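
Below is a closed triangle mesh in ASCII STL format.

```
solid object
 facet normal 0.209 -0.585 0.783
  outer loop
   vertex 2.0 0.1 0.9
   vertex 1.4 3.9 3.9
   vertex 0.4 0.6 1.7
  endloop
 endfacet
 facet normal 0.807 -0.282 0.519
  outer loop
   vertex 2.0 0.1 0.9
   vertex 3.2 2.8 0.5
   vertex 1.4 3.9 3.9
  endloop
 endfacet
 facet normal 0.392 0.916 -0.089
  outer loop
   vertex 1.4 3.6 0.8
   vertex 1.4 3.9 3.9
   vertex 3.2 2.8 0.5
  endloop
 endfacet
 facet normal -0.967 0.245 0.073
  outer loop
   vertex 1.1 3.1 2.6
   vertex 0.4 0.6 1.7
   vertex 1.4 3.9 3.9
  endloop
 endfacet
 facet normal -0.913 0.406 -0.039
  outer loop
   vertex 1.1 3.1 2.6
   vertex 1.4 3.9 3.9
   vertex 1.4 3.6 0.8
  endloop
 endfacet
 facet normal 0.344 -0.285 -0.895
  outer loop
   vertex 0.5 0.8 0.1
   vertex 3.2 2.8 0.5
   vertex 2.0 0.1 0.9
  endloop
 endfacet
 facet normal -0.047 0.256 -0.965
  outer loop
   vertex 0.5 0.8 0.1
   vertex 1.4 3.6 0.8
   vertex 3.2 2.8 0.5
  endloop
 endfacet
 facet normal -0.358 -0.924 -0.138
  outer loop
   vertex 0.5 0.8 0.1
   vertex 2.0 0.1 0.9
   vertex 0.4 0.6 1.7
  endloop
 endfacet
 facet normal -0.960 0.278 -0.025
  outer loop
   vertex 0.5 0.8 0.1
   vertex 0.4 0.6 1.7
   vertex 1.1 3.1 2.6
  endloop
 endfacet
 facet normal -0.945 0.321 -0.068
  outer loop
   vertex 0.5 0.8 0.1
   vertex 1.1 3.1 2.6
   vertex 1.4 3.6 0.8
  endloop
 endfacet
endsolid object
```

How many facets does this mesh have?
10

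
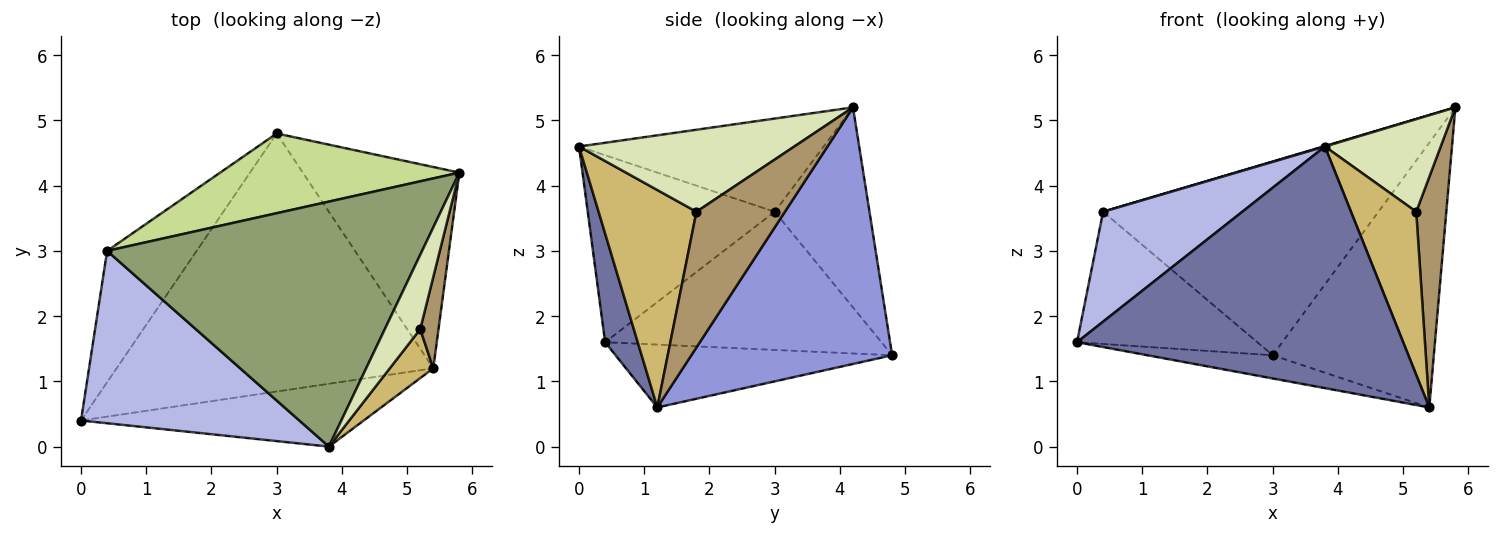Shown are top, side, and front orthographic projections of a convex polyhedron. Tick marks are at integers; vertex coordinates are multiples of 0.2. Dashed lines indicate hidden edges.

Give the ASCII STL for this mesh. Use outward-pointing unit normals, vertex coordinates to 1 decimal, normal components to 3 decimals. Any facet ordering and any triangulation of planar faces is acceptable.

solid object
 facet normal 0.096 -0.963 -0.250
  outer loop
   vertex 5.4 1.2 0.6
   vertex 3.8 0.0 4.6
   vertex 0.0 0.4 1.6
  endloop
 endfacet
 facet normal -0.194 0.088 -0.977
  outer loop
   vertex 3.0 4.8 1.4
   vertex 5.4 1.2 0.6
   vertex 0.0 0.4 1.6
  endloop
 endfacet
 facet normal 0.704 0.565 -0.430
  outer loop
   vertex 3.0 4.8 1.4
   vertex 5.8 4.2 5.2
   vertex 5.4 1.2 0.6
  endloop
 endfacet
 facet normal -0.586 -0.436 0.684
  outer loop
   vertex 0.4 3.0 3.6
   vertex 0.0 0.4 1.6
   vertex 3.8 0.0 4.6
  endloop
 endfacet
 facet normal -0.284 -0.002 0.959
  outer loop
   vertex 0.4 3.0 3.6
   vertex 3.8 0.0 4.6
   vertex 5.8 4.2 5.2
  endloop
 endfacet
 facet normal -0.736 0.480 -0.477
  outer loop
   vertex 0.4 3.0 3.6
   vertex 3.0 4.8 1.4
   vertex 0.0 0.4 1.6
  endloop
 endfacet
 facet normal -0.303 0.881 0.363
  outer loop
   vertex 0.4 3.0 3.6
   vertex 5.8 4.2 5.2
   vertex 3.0 4.8 1.4
  endloop
 endfacet
 facet normal 0.823 -0.443 0.355
  outer loop
   vertex 5.2 1.8 3.6
   vertex 5.8 4.2 5.2
   vertex 3.8 0.0 4.6
  endloop
 endfacet
 facet normal 0.939 -0.319 0.126
  outer loop
   vertex 5.2 1.8 3.6
   vertex 5.4 1.2 0.6
   vertex 5.8 4.2 5.2
  endloop
 endfacet
 facet normal 0.821 -0.547 0.164
  outer loop
   vertex 5.2 1.8 3.6
   vertex 3.8 0.0 4.6
   vertex 5.4 1.2 0.6
  endloop
 endfacet
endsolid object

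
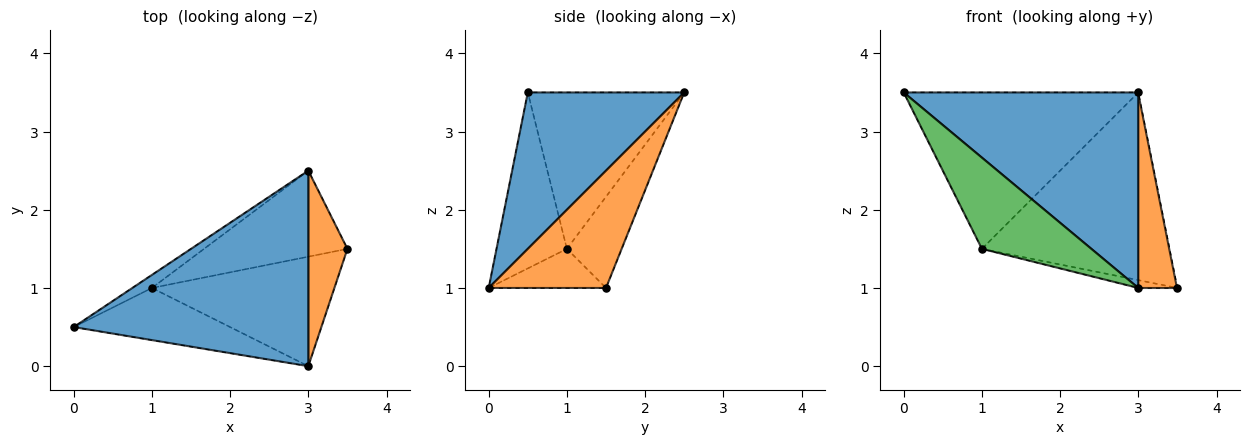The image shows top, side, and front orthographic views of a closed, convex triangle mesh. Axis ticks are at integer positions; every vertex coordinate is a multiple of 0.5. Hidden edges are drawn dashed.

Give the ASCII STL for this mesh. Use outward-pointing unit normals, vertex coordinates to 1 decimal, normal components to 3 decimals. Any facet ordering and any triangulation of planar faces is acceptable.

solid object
 facet normal 0.426 -0.640 0.640
  outer loop
   vertex 3.0 2.5 3.5
   vertex 0.0 0.5 3.5
   vertex 3.0 0.0 1.0
  endloop
 endfacet
 facet normal 0.905 -0.302 0.302
  outer loop
   vertex 3.0 2.5 3.5
   vertex 3.0 0.0 1.0
   vertex 3.5 1.5 1.0
  endloop
 endfacet
 facet normal -0.487 -0.758 -0.433
  outer loop
   vertex 1.0 1.0 1.5
   vertex 3.0 0.0 1.0
   vertex 0.0 0.5 3.5
  endloop
 endfacet
 facet normal -0.209 0.070 -0.975
  outer loop
   vertex 1.0 1.0 1.5
   vertex 3.5 1.5 1.0
   vertex 3.0 0.0 1.0
  endloop
 endfacet
 facet normal -0.553 0.830 -0.069
  outer loop
   vertex 1.0 1.0 1.5
   vertex 0.0 0.5 3.5
   vertex 3.0 2.5 3.5
  endloop
 endfacet
 facet normal -0.256 0.879 -0.403
  outer loop
   vertex 1.0 1.0 1.5
   vertex 3.0 2.5 3.5
   vertex 3.5 1.5 1.0
  endloop
 endfacet
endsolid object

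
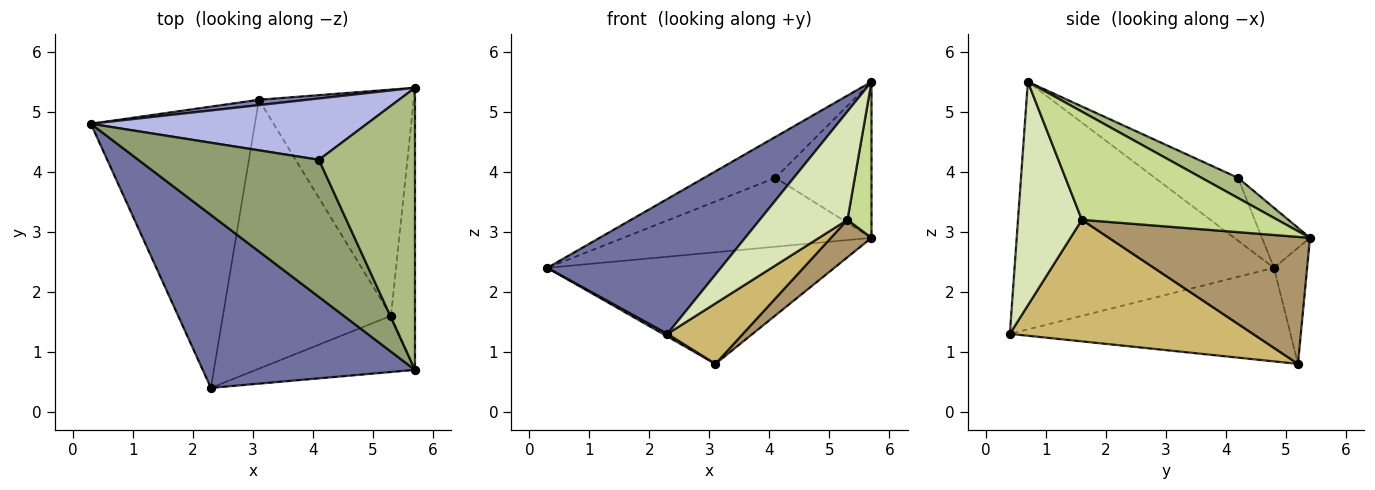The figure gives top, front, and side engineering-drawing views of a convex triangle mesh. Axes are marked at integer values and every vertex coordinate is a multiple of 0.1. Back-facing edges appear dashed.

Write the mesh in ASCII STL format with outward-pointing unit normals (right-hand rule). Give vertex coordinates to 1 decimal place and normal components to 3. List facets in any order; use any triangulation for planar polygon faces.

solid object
 facet normal -0.677 -0.453 0.580
  outer loop
   vertex 2.3 0.4 1.3
   vertex 5.7 0.7 5.5
   vertex 0.3 4.8 2.4
  endloop
 endfacet
 facet normal -0.115 0.992 0.047
  outer loop
   vertex 3.1 5.2 0.8
   vertex 0.3 4.8 2.4
   vertex 5.7 5.4 2.9
  endloop
 endfacet
 facet normal -0.495 -0.008 -0.869
  outer loop
   vertex 3.1 5.2 0.8
   vertex 2.3 0.4 1.3
   vertex 0.3 4.8 2.4
  endloop
 endfacet
 facet normal -0.143 0.739 0.658
  outer loop
   vertex 4.1 4.2 3.9
   vertex 5.7 5.4 2.9
   vertex 0.3 4.8 2.4
  endloop
 endfacet
 facet normal -0.316 0.271 0.909
  outer loop
   vertex 4.1 4.2 3.9
   vertex 0.3 4.8 2.4
   vertex 5.7 0.7 5.5
  endloop
 endfacet
 facet normal 0.181 0.476 0.861
  outer loop
   vertex 4.1 4.2 3.9
   vertex 5.7 0.7 5.5
   vertex 5.7 5.4 2.9
  endloop
 endfacet
 facet normal 0.969 -0.119 -0.215
  outer loop
   vertex 5.3 1.6 3.2
   vertex 5.7 5.4 2.9
   vertex 5.7 0.7 5.5
  endloop
 endfacet
 facet normal 0.543 -0.746 -0.386
  outer loop
   vertex 5.3 1.6 3.2
   vertex 5.7 0.7 5.5
   vertex 2.3 0.4 1.3
  endloop
 endfacet
 facet normal 0.629 -0.127 -0.767
  outer loop
   vertex 5.3 1.6 3.2
   vertex 3.1 5.2 0.8
   vertex 5.7 5.4 2.9
  endloop
 endfacet
 facet normal 0.577 -0.179 -0.797
  outer loop
   vertex 5.3 1.6 3.2
   vertex 2.3 0.4 1.3
   vertex 3.1 5.2 0.8
  endloop
 endfacet
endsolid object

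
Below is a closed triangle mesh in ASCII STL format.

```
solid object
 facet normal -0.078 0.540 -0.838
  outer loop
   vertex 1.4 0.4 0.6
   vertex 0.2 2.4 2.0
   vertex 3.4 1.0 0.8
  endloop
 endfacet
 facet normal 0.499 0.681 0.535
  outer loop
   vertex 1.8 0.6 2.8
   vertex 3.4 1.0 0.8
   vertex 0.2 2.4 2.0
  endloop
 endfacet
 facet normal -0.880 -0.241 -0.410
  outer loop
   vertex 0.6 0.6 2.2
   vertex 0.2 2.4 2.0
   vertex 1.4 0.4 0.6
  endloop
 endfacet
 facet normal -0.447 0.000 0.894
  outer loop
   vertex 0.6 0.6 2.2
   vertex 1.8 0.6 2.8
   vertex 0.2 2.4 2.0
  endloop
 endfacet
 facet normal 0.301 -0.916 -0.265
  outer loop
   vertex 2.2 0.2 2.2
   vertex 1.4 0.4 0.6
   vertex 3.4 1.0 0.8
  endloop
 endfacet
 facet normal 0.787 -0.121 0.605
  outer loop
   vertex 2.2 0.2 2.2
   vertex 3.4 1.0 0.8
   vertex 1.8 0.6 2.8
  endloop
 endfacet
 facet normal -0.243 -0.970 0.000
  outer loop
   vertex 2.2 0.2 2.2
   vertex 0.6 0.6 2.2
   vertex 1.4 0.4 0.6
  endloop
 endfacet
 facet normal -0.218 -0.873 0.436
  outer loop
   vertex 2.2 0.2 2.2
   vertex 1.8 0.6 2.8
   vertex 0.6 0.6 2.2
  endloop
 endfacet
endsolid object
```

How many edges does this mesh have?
12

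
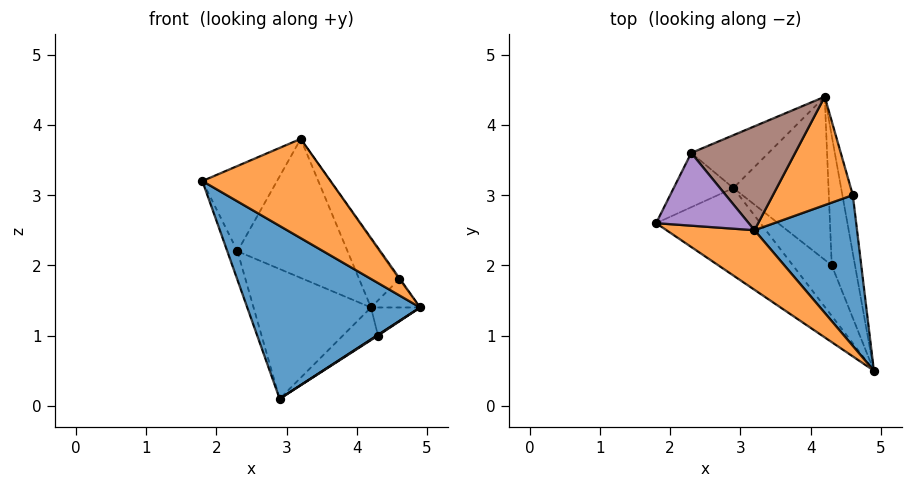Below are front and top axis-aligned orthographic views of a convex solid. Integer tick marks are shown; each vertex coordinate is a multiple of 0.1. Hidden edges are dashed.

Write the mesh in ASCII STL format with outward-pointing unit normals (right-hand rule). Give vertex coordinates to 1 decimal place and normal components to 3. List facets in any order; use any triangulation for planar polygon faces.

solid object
 facet normal -0.655 -0.674 -0.341
  outer loop
   vertex 2.9 3.1 0.1
   vertex 4.9 0.5 1.4
   vertex 1.8 2.6 3.2
  endloop
 endfacet
 facet normal -0.271 -0.825 0.495
  outer loop
   vertex 3.2 2.5 3.8
   vertex 1.8 2.6 3.2
   vertex 4.9 0.5 1.4
  endloop
 endfacet
 facet normal -0.938 0.162 -0.307
  outer loop
   vertex 2.3 3.6 2.2
   vertex 2.9 3.1 0.1
   vertex 1.8 2.6 3.2
  endloop
 endfacet
 facet normal -0.481 0.812 -0.331
  outer loop
   vertex 2.3 3.6 2.2
   vertex 4.2 4.4 1.4
   vertex 2.9 3.1 0.1
  endloop
 endfacet
 facet normal -0.218 0.742 0.633
  outer loop
   vertex 2.3 3.6 2.2
   vertex 1.8 2.6 3.2
   vertex 3.2 2.5 3.8
  endloop
 endfacet
 facet normal -0.085 0.798 0.596
  outer loop
   vertex 2.3 3.6 2.2
   vertex 3.2 2.5 3.8
   vertex 4.2 4.4 1.4
  endloop
 endfacet
 facet normal 0.763 0.137 -0.631
  outer loop
   vertex 4.3 2.0 1.0
   vertex 4.2 4.4 1.4
   vertex 4.9 0.5 1.4
  endloop
 endfacet
 facet normal 0.534 -0.012 -0.845
  outer loop
   vertex 4.3 2.0 1.0
   vertex 4.9 0.5 1.4
   vertex 2.9 3.1 0.1
  endloop
 endfacet
 facet normal 0.617 0.154 -0.772
  outer loop
   vertex 4.3 2.0 1.0
   vertex 2.9 3.1 0.1
   vertex 4.2 4.4 1.4
  endloop
 endfacet
 facet normal 0.924 0.166 -0.344
  outer loop
   vertex 4.6 3.0 1.8
   vertex 4.9 0.5 1.4
   vertex 4.2 4.4 1.4
  endloop
 endfacet
 facet normal 0.818 0.006 0.575
  outer loop
   vertex 4.6 3.0 1.8
   vertex 3.2 2.5 3.8
   vertex 4.9 0.5 1.4
  endloop
 endfacet
 facet normal 0.714 0.373 0.593
  outer loop
   vertex 4.6 3.0 1.8
   vertex 4.2 4.4 1.4
   vertex 3.2 2.5 3.8
  endloop
 endfacet
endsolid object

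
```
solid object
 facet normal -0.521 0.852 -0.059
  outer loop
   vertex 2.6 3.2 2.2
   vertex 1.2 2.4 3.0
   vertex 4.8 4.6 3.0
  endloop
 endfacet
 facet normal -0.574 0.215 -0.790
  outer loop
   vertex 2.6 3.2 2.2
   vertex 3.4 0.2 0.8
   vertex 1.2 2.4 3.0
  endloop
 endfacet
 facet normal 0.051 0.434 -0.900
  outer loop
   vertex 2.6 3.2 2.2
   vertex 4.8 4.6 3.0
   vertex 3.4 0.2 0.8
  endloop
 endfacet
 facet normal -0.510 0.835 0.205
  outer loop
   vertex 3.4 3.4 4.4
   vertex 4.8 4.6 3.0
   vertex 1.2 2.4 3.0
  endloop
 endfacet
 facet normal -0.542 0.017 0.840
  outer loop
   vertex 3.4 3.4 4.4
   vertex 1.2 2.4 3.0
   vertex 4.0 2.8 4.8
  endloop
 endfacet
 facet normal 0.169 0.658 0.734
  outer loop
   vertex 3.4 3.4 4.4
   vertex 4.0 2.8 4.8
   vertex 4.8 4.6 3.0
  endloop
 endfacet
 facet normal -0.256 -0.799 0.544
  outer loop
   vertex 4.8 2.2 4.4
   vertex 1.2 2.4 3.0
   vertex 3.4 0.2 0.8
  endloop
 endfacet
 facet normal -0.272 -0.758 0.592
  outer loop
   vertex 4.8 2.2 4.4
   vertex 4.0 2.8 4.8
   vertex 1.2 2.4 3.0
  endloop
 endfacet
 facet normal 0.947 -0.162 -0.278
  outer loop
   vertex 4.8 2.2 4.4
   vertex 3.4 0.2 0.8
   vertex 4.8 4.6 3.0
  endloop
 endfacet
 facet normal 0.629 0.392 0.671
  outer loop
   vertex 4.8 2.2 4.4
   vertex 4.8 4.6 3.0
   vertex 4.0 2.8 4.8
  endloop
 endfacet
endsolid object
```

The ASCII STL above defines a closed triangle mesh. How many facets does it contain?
10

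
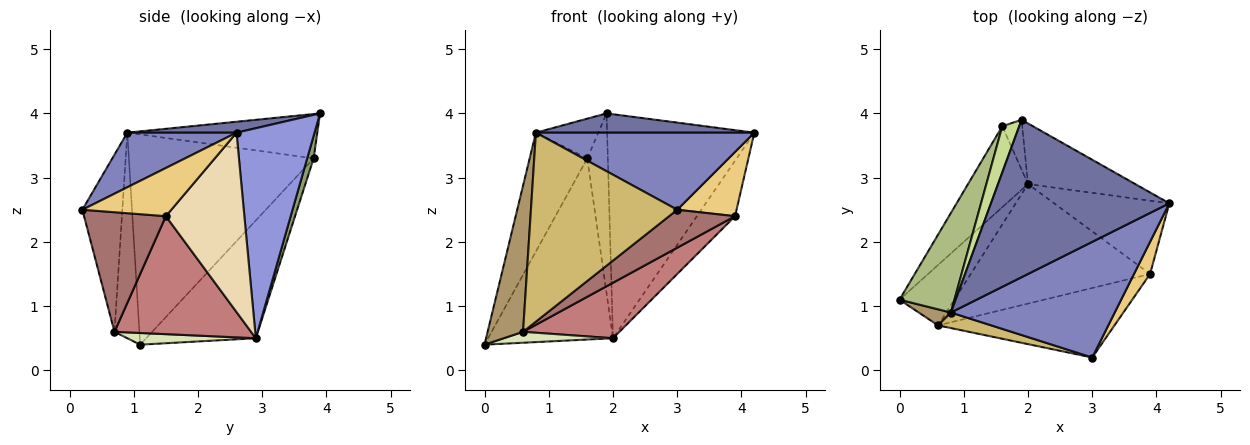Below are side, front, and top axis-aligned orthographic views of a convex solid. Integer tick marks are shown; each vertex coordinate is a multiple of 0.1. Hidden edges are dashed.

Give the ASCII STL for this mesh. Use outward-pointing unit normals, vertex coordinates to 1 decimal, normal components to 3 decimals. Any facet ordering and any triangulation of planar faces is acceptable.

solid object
 facet normal 0.061 -0.121 0.991
  outer loop
   vertex 0.8 0.9 3.7
   vertex 4.2 2.6 3.7
   vertex 1.9 3.9 4.0
  endloop
 endfacet
 facet normal 0.267 -0.535 0.802
  outer loop
   vertex 0.8 0.9 3.7
   vertex 3.0 0.2 2.5
   vertex 4.2 2.6 3.7
  endloop
 endfacet
 facet normal 0.455 0.859 -0.233
  outer loop
   vertex 2.0 2.9 0.5
   vertex 1.9 3.9 4.0
   vertex 4.2 2.6 3.7
  endloop
 endfacet
 facet normal -0.625 0.712 -0.318
  outer loop
   vertex 1.6 3.8 3.3
   vertex 2.0 2.9 0.5
   vertex 0.0 1.1 0.4
  endloop
 endfacet
 facet normal 0.288 0.923 -0.255
  outer loop
   vertex 1.6 3.8 3.3
   vertex 1.9 3.9 4.0
   vertex 2.0 2.9 0.5
  endloop
 endfacet
 facet normal -0.926 0.289 0.242
  outer loop
   vertex 1.6 3.8 3.3
   vertex 0.0 1.1 0.4
   vertex 0.8 0.9 3.7
  endloop
 endfacet
 facet normal -0.893 0.293 0.341
  outer loop
   vertex 1.6 3.8 3.3
   vertex 0.8 0.9 3.7
   vertex 1.9 3.9 4.0
  endloop
 endfacet
 facet normal 0.205 -0.174 -0.963
  outer loop
   vertex 0.6 0.7 0.6
   vertex 0.0 1.1 0.4
   vertex 2.0 2.9 0.5
  endloop
 endfacet
 facet normal -0.573 -0.815 0.090
  outer loop
   vertex 0.6 0.7 0.6
   vertex 0.8 0.9 3.7
   vertex 0.0 1.1 0.4
  endloop
 endfacet
 facet normal -0.263 -0.962 0.079
  outer loop
   vertex 0.6 0.7 0.6
   vertex 3.0 0.2 2.5
   vertex 0.8 0.9 3.7
  endloop
 endfacet
 facet normal 0.802 -0.535 0.267
  outer loop
   vertex 3.9 1.5 2.4
   vertex 4.2 2.6 3.7
   vertex 3.0 0.2 2.5
  endloop
 endfacet
 facet normal 0.779 0.379 -0.500
  outer loop
   vertex 3.9 1.5 2.4
   vertex 2.0 2.9 0.5
   vertex 4.2 2.6 3.7
  endloop
 endfacet
 facet normal 0.511 -0.412 -0.754
  outer loop
   vertex 3.9 1.5 2.4
   vertex 3.0 0.2 2.5
   vertex 0.6 0.7 0.6
  endloop
 endfacet
 facet normal 0.512 -0.362 -0.779
  outer loop
   vertex 3.9 1.5 2.4
   vertex 0.6 0.7 0.6
   vertex 2.0 2.9 0.5
  endloop
 endfacet
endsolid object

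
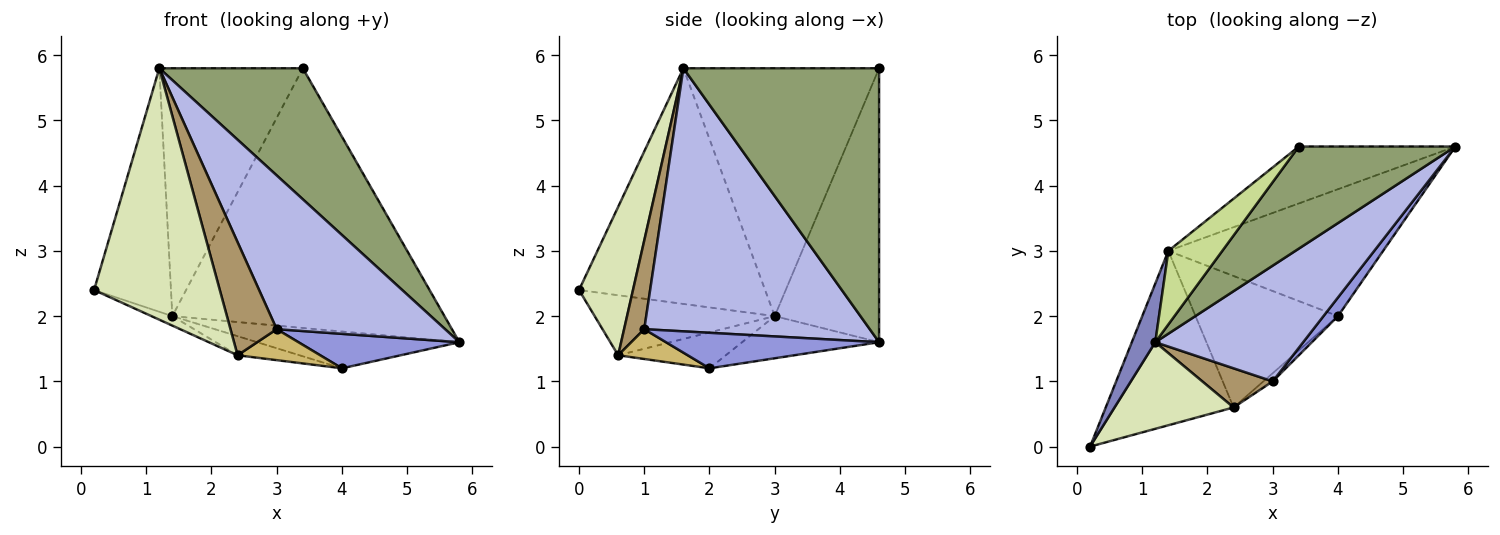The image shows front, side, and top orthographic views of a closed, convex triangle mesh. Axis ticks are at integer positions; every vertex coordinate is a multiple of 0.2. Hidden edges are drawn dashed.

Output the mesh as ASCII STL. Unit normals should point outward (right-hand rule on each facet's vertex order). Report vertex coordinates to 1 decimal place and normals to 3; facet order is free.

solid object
 facet normal -0.185 0.273 -0.944
  outer loop
   vertex 1.4 3.0 2.0
   vertex 5.8 4.6 1.6
   vertex 4.0 2.0 1.2
  endloop
 endfacet
 facet normal -0.920 0.380 0.092
  outer loop
   vertex 1.4 3.0 2.0
   vertex 0.2 0.0 2.4
   vertex 1.2 1.6 5.8
  endloop
 endfacet
 facet normal 0.759 -0.573 0.310
  outer loop
   vertex 3.0 1.0 1.8
   vertex 4.0 2.0 1.2
   vertex 5.8 4.6 1.6
  endloop
 endfacet
 facet normal 0.731 -0.545 0.411
  outer loop
   vertex 3.0 1.0 1.8
   vertex 5.8 4.6 1.6
   vertex 1.2 1.6 5.8
  endloop
 endfacet
 facet normal 0.732 -0.537 0.419
  outer loop
   vertex 3.4 4.6 5.8
   vertex 1.2 1.6 5.8
   vertex 5.8 4.6 1.6
  endloop
 endfacet
 facet normal -0.351 0.915 -0.200
  outer loop
   vertex 3.4 4.6 5.8
   vertex 5.8 4.6 1.6
   vertex 1.4 3.0 2.0
  endloop
 endfacet
 facet normal -0.794 0.582 0.173
  outer loop
   vertex 3.4 4.6 5.8
   vertex 1.4 3.0 2.0
   vertex 1.2 1.6 5.8
  endloop
 endfacet
 facet normal 0.376 -0.876 0.302
  outer loop
   vertex 2.4 0.6 1.4
   vertex 1.2 1.6 5.8
   vertex 0.2 0.0 2.4
  endloop
 endfacet
 facet normal 0.381 -0.874 0.302
  outer loop
   vertex 2.4 0.6 1.4
   vertex 3.0 1.0 1.8
   vertex 1.2 1.6 5.8
  endloop
 endfacet
 facet normal 0.631 -0.750 -0.197
  outer loop
   vertex 2.4 0.6 1.4
   vertex 4.0 2.0 1.2
   vertex 3.0 1.0 1.8
  endloop
 endfacet
 facet normal -0.424 0.049 -0.904
  outer loop
   vertex 2.4 0.6 1.4
   vertex 0.2 0.0 2.4
   vertex 1.4 3.0 2.0
  endloop
 endfacet
 facet normal -0.242 0.139 -0.960
  outer loop
   vertex 2.4 0.6 1.4
   vertex 1.4 3.0 2.0
   vertex 4.0 2.0 1.2
  endloop
 endfacet
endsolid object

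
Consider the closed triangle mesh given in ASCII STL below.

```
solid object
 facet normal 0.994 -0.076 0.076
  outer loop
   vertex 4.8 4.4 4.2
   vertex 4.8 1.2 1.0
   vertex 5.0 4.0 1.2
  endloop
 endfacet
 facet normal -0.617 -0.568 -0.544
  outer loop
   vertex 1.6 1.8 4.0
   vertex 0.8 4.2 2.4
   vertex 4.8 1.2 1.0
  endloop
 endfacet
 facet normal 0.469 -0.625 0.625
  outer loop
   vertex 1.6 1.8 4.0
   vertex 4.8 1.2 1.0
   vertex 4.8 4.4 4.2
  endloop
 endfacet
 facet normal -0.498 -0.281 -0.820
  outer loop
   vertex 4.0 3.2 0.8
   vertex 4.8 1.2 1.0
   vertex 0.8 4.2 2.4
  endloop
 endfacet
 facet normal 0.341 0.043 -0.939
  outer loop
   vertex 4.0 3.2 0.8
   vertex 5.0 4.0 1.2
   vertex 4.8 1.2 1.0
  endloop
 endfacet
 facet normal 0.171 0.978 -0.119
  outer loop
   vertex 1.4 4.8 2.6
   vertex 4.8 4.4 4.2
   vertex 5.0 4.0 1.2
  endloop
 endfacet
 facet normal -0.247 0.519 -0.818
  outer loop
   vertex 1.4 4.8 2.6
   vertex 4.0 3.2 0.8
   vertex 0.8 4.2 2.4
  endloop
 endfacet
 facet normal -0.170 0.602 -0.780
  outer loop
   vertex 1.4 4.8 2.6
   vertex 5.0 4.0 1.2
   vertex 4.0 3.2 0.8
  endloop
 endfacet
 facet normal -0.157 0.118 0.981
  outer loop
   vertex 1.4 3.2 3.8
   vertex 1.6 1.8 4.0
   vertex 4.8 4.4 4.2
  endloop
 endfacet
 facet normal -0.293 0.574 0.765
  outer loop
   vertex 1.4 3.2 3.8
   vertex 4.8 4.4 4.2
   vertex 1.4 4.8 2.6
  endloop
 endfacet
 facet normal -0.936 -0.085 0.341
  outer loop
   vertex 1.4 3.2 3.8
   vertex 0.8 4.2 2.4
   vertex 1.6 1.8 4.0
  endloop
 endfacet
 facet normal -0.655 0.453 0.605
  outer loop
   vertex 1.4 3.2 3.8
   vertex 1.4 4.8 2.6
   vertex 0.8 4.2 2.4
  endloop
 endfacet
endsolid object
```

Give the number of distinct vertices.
8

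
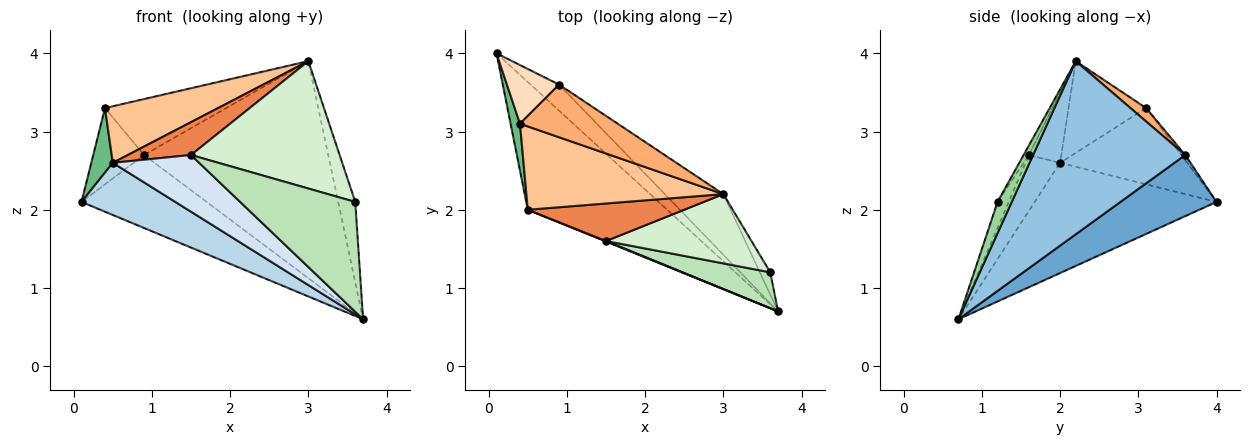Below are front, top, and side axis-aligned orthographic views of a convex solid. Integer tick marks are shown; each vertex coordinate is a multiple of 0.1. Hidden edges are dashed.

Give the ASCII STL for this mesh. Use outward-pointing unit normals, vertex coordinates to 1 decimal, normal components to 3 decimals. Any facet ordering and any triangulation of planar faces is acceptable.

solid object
 facet normal 0.586 0.763 -0.273
  outer loop
   vertex 0.9 3.6 2.7
   vertex 3.7 0.7 0.6
   vertex 0.1 4.0 2.1
  endloop
 endfacet
 facet normal 0.623 0.754 -0.210
  outer loop
   vertex 0.9 3.6 2.7
   vertex 3.0 2.2 3.9
   vertex 3.7 0.7 0.6
  endloop
 endfacet
 facet normal -0.591 -0.305 -0.747
  outer loop
   vertex 0.5 2.0 2.6
   vertex 0.1 4.0 2.1
   vertex 3.7 0.7 0.6
  endloop
 endfacet
 facet normal -0.372 -0.928 0.008
  outer loop
   vertex 1.5 1.6 2.7
   vertex 0.5 2.0 2.6
   vertex 3.7 0.7 0.6
  endloop
 endfacet
 facet normal -0.321 -0.624 0.713
  outer loop
   vertex 1.5 1.6 2.7
   vertex 3.0 2.2 3.9
   vertex 0.5 2.0 2.6
  endloop
 endfacet
 facet normal 0.094 0.725 0.682
  outer loop
   vertex 0.4 3.1 3.3
   vertex 3.0 2.2 3.9
   vertex 0.9 3.6 2.7
  endloop
 endfacet
 facet normal -0.360 -0.524 0.772
  outer loop
   vertex 0.4 3.1 3.3
   vertex 0.5 2.0 2.6
   vertex 3.0 2.2 3.9
  endloop
 endfacet
 facet normal -0.061 0.791 0.609
  outer loop
   vertex 0.4 3.1 3.3
   vertex 0.9 3.6 2.7
   vertex 0.1 4.0 2.1
  endloop
 endfacet
 facet normal -0.979 -0.166 0.120
  outer loop
   vertex 0.4 3.1 3.3
   vertex 0.1 4.0 2.1
   vertex 0.5 2.0 2.6
  endloop
 endfacet
 facet normal 0.626 0.751 -0.209
  outer loop
   vertex 3.6 1.2 2.1
   vertex 3.7 0.7 0.6
   vertex 3.0 2.2 3.9
  endloop
 endfacet
 facet normal -0.092 -0.946 0.309
  outer loop
   vertex 3.6 1.2 2.1
   vertex 1.5 1.6 2.7
   vertex 3.7 0.7 0.6
  endloop
 endfacet
 facet normal -0.031 -0.878 0.478
  outer loop
   vertex 3.6 1.2 2.1
   vertex 3.0 2.2 3.9
   vertex 1.5 1.6 2.7
  endloop
 endfacet
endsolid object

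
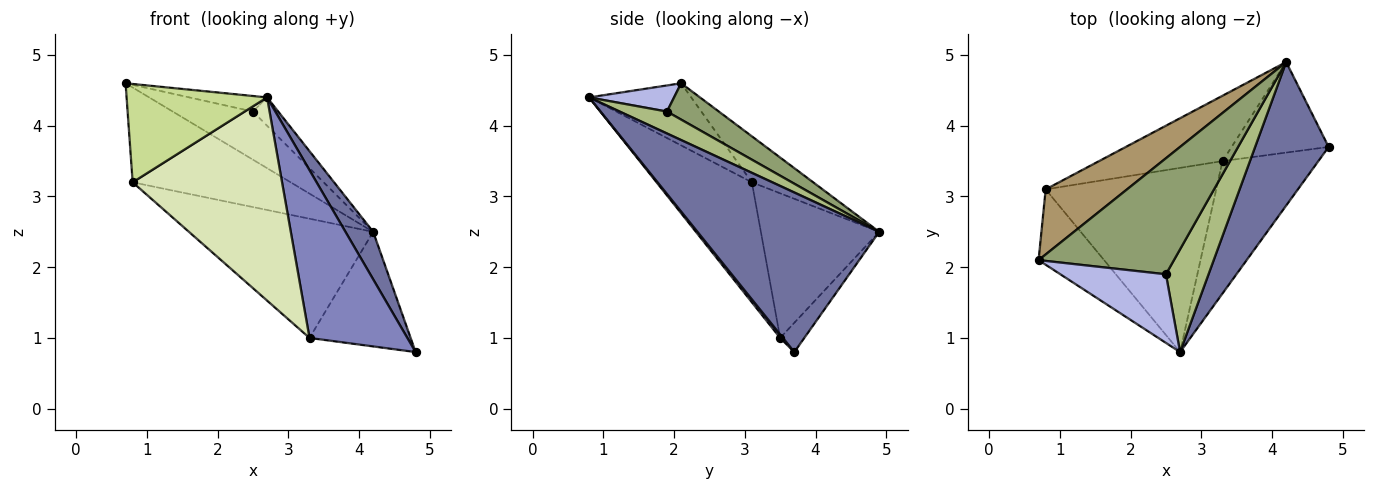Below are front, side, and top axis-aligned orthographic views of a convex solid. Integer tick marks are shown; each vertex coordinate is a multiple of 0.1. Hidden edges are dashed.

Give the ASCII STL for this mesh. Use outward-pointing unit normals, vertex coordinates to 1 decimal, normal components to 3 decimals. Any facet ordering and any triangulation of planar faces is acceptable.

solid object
 facet normal 0.900 -0.137 0.414
  outer loop
   vertex 4.2 4.9 2.5
   vertex 2.7 0.8 4.4
   vertex 4.8 3.7 0.8
  endloop
 endfacet
 facet normal 0.022 -0.785 -0.619
  outer loop
   vertex 3.3 3.5 1.0
   vertex 4.8 3.7 0.8
   vertex 2.7 0.8 4.4
  endloop
 endfacet
 facet normal -0.184 0.771 -0.609
  outer loop
   vertex 3.3 3.5 1.0
   vertex 4.2 4.9 2.5
   vertex 4.8 3.7 0.8
  endloop
 endfacet
 facet normal 0.235 0.215 0.948
  outer loop
   vertex 2.5 1.9 4.2
   vertex 0.7 2.1 4.6
   vertex 2.7 0.8 4.4
  endloop
 endfacet
 facet normal 0.241 0.372 0.897
  outer loop
   vertex 2.5 1.9 4.2
   vertex 4.2 4.9 2.5
   vertex 0.7 2.1 4.6
  endloop
 endfacet
 facet normal 0.444 0.238 0.864
  outer loop
   vertex 2.5 1.9 4.2
   vertex 2.7 0.8 4.4
   vertex 4.2 4.9 2.5
  endloop
 endfacet
 facet normal -0.500 -0.688 -0.527
  outer loop
   vertex 0.8 3.1 3.2
   vertex 2.7 0.8 4.4
   vertex 0.7 2.1 4.6
  endloop
 endfacet
 facet normal -0.427 -0.670 -0.607
  outer loop
   vertex 0.8 3.1 3.2
   vertex 3.3 3.5 1.0
   vertex 2.7 0.8 4.4
  endloop
 endfacet
 facet normal -0.305 0.785 0.539
  outer loop
   vertex 0.8 3.1 3.2
   vertex 0.7 2.1 4.6
   vertex 4.2 4.9 2.5
  endloop
 endfacet
 facet normal -0.491 0.764 -0.419
  outer loop
   vertex 0.8 3.1 3.2
   vertex 4.2 4.9 2.5
   vertex 3.3 3.5 1.0
  endloop
 endfacet
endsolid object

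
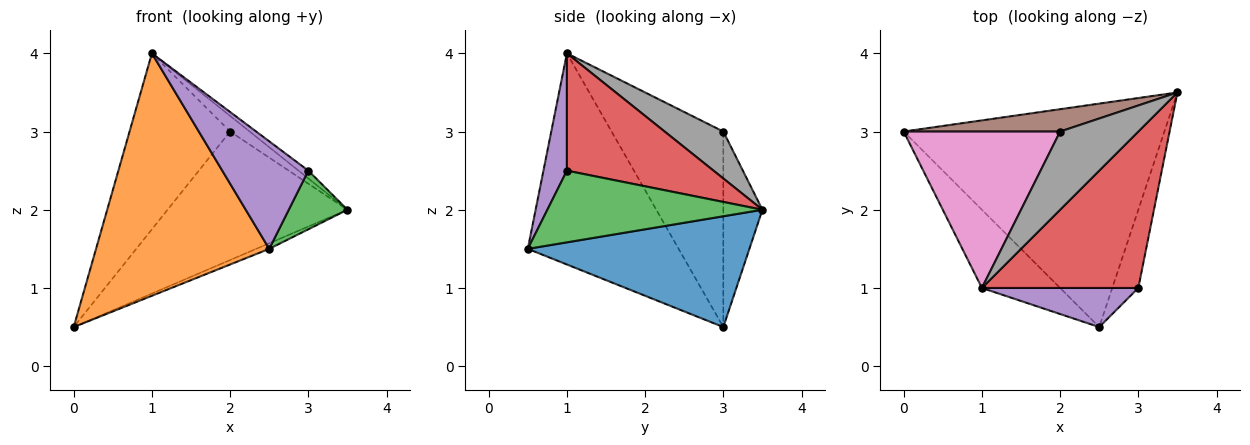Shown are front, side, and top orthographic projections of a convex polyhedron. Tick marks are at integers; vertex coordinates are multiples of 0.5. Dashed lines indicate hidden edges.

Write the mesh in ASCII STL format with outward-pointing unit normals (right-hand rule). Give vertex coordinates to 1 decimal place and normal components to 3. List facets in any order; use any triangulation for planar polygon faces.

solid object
 facet normal 0.391 0.023 -0.920
  outer loop
   vertex 2.5 0.5 1.5
   vertex 0.0 3.0 0.5
   vertex 3.5 3.5 2.0
  endloop
 endfacet
 facet normal -0.638 -0.733 -0.236
  outer loop
   vertex 1.0 1.0 4.0
   vertex 0.0 3.0 0.5
   vertex 2.5 0.5 1.5
  endloop
 endfacet
 facet normal 0.910 -0.248 -0.331
  outer loop
   vertex 3.0 1.0 2.5
   vertex 2.5 0.5 1.5
   vertex 3.5 3.5 2.0
  endloop
 endfacet
 facet normal 0.600 0.040 0.799
  outer loop
   vertex 3.0 1.0 2.5
   vertex 3.5 3.5 2.0
   vertex 1.0 1.0 4.0
  endloop
 endfacet
 facet normal 0.248 -0.910 0.331
  outer loop
   vertex 3.0 1.0 2.5
   vertex 1.0 1.0 4.0
   vertex 2.5 0.5 1.5
  endloop
 endfacet
 facet normal -0.209 0.963 0.168
  outer loop
   vertex 2.0 3.0 3.0
   vertex 3.5 3.5 2.0
   vertex 0.0 3.0 0.5
  endloop
 endfacet
 facet normal -0.639 0.575 0.511
  outer loop
   vertex 2.0 3.0 3.0
   vertex 0.0 3.0 0.5
   vertex 1.0 1.0 4.0
  endloop
 endfacet
 facet normal 0.507 0.169 0.845
  outer loop
   vertex 2.0 3.0 3.0
   vertex 1.0 1.0 4.0
   vertex 3.5 3.5 2.0
  endloop
 endfacet
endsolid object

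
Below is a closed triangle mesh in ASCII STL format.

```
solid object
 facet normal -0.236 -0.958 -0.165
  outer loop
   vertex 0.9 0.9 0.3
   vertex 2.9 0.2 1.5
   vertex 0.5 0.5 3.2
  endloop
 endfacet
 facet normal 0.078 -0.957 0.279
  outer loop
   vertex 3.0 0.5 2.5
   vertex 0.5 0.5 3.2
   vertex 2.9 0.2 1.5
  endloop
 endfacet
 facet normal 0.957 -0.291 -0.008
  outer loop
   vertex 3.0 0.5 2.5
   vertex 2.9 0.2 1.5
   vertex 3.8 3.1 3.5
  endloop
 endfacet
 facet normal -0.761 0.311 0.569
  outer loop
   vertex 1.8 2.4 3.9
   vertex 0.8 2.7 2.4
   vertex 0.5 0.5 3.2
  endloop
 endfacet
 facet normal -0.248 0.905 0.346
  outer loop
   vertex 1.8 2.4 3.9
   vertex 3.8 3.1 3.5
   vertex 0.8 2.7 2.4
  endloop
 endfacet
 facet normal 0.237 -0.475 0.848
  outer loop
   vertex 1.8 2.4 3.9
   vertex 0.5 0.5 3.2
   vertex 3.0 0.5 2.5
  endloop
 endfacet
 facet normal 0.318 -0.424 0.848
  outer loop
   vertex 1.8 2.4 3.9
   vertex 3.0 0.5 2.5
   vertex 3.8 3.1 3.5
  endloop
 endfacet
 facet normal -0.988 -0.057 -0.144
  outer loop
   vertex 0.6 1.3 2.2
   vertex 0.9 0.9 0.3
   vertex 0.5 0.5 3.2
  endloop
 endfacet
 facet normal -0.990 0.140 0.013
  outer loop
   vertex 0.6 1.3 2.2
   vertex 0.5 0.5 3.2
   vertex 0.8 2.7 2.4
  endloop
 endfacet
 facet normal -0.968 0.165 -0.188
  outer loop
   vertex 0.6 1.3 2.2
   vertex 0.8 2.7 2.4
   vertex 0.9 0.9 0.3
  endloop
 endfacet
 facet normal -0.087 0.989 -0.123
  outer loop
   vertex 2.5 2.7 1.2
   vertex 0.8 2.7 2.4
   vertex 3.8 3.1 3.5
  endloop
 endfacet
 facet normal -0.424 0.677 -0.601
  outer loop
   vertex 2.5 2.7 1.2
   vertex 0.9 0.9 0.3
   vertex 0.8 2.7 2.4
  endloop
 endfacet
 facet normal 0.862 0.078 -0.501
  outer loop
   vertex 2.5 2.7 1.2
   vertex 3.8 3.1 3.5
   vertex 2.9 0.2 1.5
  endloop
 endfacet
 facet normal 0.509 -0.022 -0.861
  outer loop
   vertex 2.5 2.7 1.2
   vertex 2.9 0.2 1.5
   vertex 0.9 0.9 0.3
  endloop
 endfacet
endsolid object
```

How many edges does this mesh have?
21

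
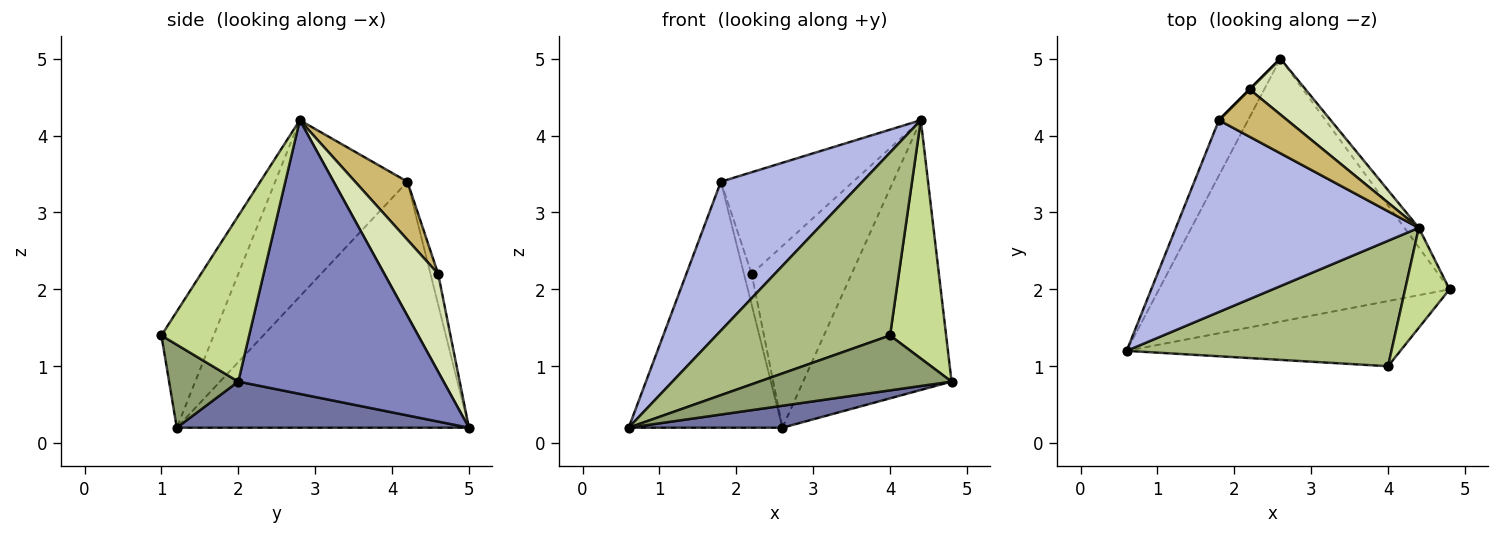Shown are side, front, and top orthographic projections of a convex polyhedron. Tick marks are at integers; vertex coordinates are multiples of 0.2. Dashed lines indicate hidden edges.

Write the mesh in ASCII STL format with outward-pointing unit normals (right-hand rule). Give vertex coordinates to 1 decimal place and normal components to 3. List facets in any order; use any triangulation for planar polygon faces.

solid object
 facet normal 0.156 -0.082 -0.984
  outer loop
   vertex 2.6 5.0 0.2
   vertex 4.8 2.0 0.8
   vertex 0.6 1.2 0.2
  endloop
 endfacet
 facet normal 0.810 0.585 -0.042
  outer loop
   vertex 4.4 2.8 4.2
   vertex 4.8 2.0 0.8
   vertex 2.6 5.0 0.2
  endloop
 endfacet
 facet normal -0.880 0.463 -0.104
  outer loop
   vertex 1.8 4.2 3.4
   vertex 2.6 5.0 0.2
   vertex 0.6 1.2 0.2
  endloop
 endfacet
 facet normal -0.497 -0.532 0.685
  outer loop
   vertex 1.8 4.2 3.4
   vertex 0.6 1.2 0.2
   vertex 4.4 2.8 4.2
  endloop
 endfacet
 facet normal 0.226 -0.628 -0.745
  outer loop
   vertex 4.0 1.0 1.4
   vertex 0.6 1.2 0.2
   vertex 4.8 2.0 0.8
  endloop
 endfacet
 facet normal -0.241 -0.800 0.549
  outer loop
   vertex 4.0 1.0 1.4
   vertex 4.4 2.8 4.2
   vertex 0.6 1.2 0.2
  endloop
 endfacet
 facet normal 0.822 -0.525 0.220
  outer loop
   vertex 4.0 1.0 1.4
   vertex 4.8 2.0 0.8
   vertex 4.4 2.8 4.2
  endloop
 endfacet
 facet normal 0.458 0.850 0.261
  outer loop
   vertex 2.2 4.6 2.2
   vertex 4.4 2.8 4.2
   vertex 2.6 5.0 0.2
  endloop
 endfacet
 facet normal -0.707 0.707 0.000
  outer loop
   vertex 2.2 4.6 2.2
   vertex 2.6 5.0 0.2
   vertex 1.8 4.2 3.4
  endloop
 endfacet
 facet normal 0.337 0.854 0.397
  outer loop
   vertex 2.2 4.6 2.2
   vertex 1.8 4.2 3.4
   vertex 4.4 2.8 4.2
  endloop
 endfacet
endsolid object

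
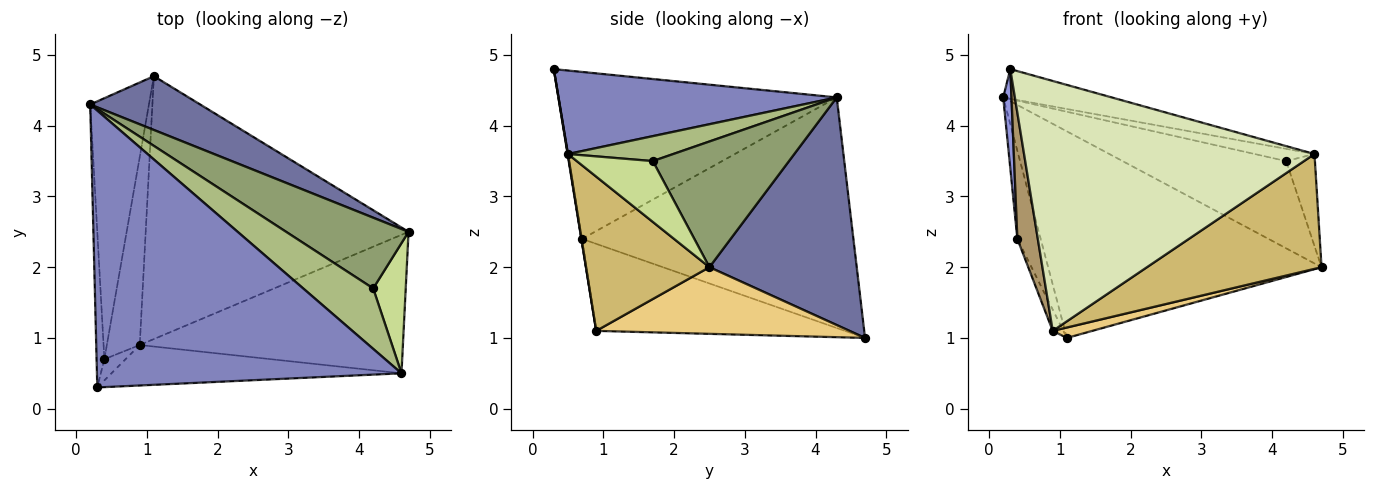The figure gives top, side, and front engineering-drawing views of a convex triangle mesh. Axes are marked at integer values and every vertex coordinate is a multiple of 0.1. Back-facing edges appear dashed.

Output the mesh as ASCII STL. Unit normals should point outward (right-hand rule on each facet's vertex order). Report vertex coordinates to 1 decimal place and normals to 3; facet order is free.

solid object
 facet normal 0.462 0.858 0.223
  outer loop
   vertex 1.1 4.7 1.0
   vertex 0.2 4.3 4.4
   vertex 4.7 2.5 2.0
  endloop
 endfacet
 facet normal 0.263 0.103 0.959
  outer loop
   vertex 4.6 0.5 3.6
   vertex 0.2 4.3 4.4
   vertex 0.3 0.3 4.8
  endloop
 endfacet
 facet normal -0.998 -0.030 -0.047
  outer loop
   vertex 0.4 0.7 2.4
   vertex 0.3 0.3 4.8
   vertex 0.2 4.3 4.4
  endloop
 endfacet
 facet normal -0.966 0.083 -0.246
  outer loop
   vertex 0.4 0.7 2.4
   vertex 0.2 4.3 4.4
   vertex 1.1 4.7 1.0
  endloop
 endfacet
 facet normal 0.543 0.652 0.529
  outer loop
   vertex 4.2 1.7 3.5
   vertex 4.7 2.5 2.0
   vertex 0.2 4.3 4.4
  endloop
 endfacet
 facet normal 0.330 0.187 0.925
  outer loop
   vertex 4.2 1.7 3.5
   vertex 0.2 4.3 4.4
   vertex 4.6 0.5 3.6
  endloop
 endfacet
 facet normal 0.837 0.316 0.447
  outer loop
   vertex 4.2 1.7 3.5
   vertex 4.6 0.5 3.6
   vertex 4.7 2.5 2.0
  endloop
 endfacet
 facet normal 0.001 -0.987 -0.160
  outer loop
   vertex 0.9 0.9 1.1
   vertex 4.6 0.5 3.6
   vertex 0.3 0.3 4.8
  endloop
 endfacet
 facet normal -0.037 -0.985 -0.166
  outer loop
   vertex 0.9 0.9 1.1
   vertex 0.3 0.3 4.8
   vertex 0.4 0.7 2.4
  endloop
 endfacet
 facet normal 0.411 -0.582 -0.702
  outer loop
   vertex 0.9 0.9 1.1
   vertex 4.7 2.5 2.0
   vertex 4.6 0.5 3.6
  endloop
 endfacet
 facet normal 0.246 -0.038 -0.969
  outer loop
   vertex 0.9 0.9 1.1
   vertex 1.1 4.7 1.0
   vertex 4.7 2.5 2.0
  endloop
 endfacet
 facet normal -0.935 0.040 -0.353
  outer loop
   vertex 0.9 0.9 1.1
   vertex 0.4 0.7 2.4
   vertex 1.1 4.7 1.0
  endloop
 endfacet
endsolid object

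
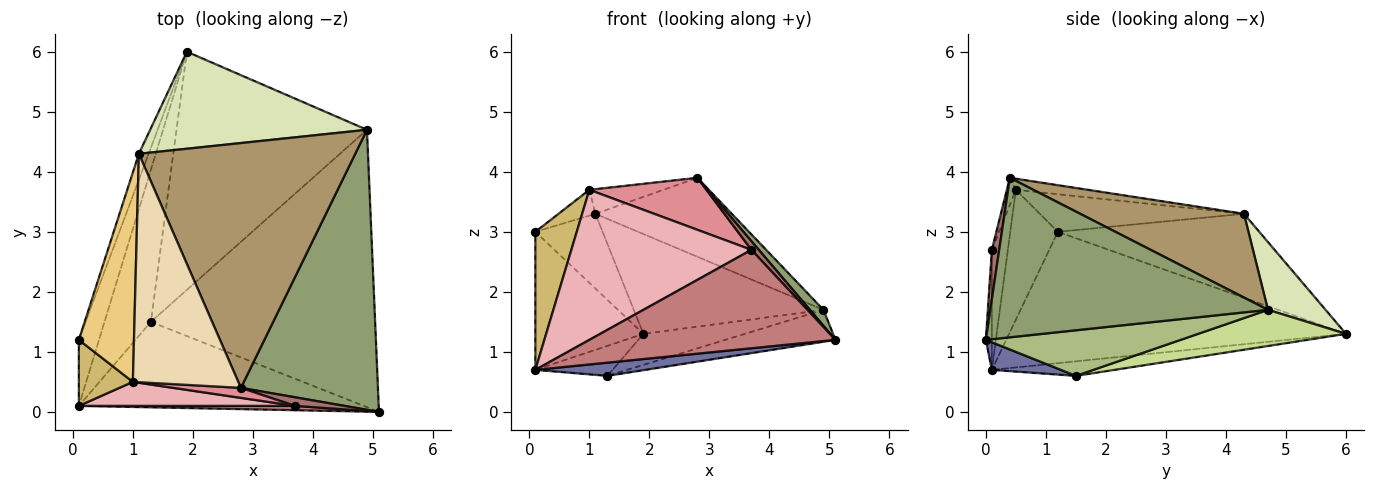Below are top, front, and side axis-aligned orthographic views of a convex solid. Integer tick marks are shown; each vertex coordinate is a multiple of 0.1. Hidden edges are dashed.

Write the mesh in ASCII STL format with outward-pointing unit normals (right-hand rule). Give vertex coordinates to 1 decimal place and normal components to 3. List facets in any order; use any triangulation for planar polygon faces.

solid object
 facet normal 0.095 -0.152 -0.984
  outer loop
   vertex 0.1 0.1 0.7
   vertex 1.3 1.5 0.6
   vertex 5.1 0.0 1.2
  endloop
 endfacet
 facet normal -0.942 0.302 -0.145
  outer loop
   vertex 0.1 0.1 0.7
   vertex 0.1 1.2 3.0
   vertex 1.9 6.0 1.3
  endloop
 endfacet
 facet normal -0.294 0.185 -0.938
  outer loop
   vertex 0.1 0.1 0.7
   vertex 1.9 6.0 1.3
   vertex 1.3 1.5 0.6
  endloop
 endfacet
 facet normal -0.943 0.315 -0.110
  outer loop
   vertex 1.1 4.3 3.3
   vertex 1.9 6.0 1.3
   vertex 0.1 1.2 3.0
  endloop
 endfacet
 facet normal 0.758 -0.037 0.651
  outer loop
   vertex 4.9 4.7 1.7
   vertex 2.8 0.4 3.9
   vertex 5.1 0.0 1.2
  endloop
 endfacet
 facet normal 0.198 0.112 -0.974
  outer loop
   vertex 4.9 4.7 1.7
   vertex 5.1 0.0 1.2
   vertex 1.3 1.5 0.6
  endloop
 endfacet
 facet normal 0.185 0.127 -0.975
  outer loop
   vertex 4.9 4.7 1.7
   vertex 1.3 1.5 0.6
   vertex 1.9 6.0 1.3
  endloop
 endfacet
 facet normal 0.213 0.701 0.681
  outer loop
   vertex 4.9 4.7 1.7
   vertex 1.9 6.0 1.3
   vertex 1.1 4.3 3.3
  endloop
 endfacet
 facet normal 0.346 0.288 0.893
  outer loop
   vertex 4.9 4.7 1.7
   vertex 1.1 4.3 3.3
   vertex 2.8 0.4 3.9
  endloop
 endfacet
 facet normal -0.720 -0.626 0.299
  outer loop
   vertex 1.0 0.5 3.7
   vertex 0.1 1.2 3.0
   vertex 0.1 0.1 0.7
  endloop
 endfacet
 facet normal -0.561 0.101 0.822
  outer loop
   vertex 1.0 0.5 3.7
   vertex 1.1 4.3 3.3
   vertex 0.1 1.2 3.0
  endloop
 endfacet
 facet normal -0.104 0.107 0.989
  outer loop
   vertex 1.0 0.5 3.7
   vertex 2.8 0.4 3.9
   vertex 1.1 4.3 3.3
  endloop
 endfacet
 facet normal 0.577 -0.577 0.577
  outer loop
   vertex 3.7 0.1 2.7
   vertex 5.1 0.0 1.2
   vertex 2.8 0.4 3.9
  endloop
 endfacet
 facet normal -0.024 -0.999 0.044
  outer loop
   vertex 3.7 0.1 2.7
   vertex 0.1 0.1 0.7
   vertex 5.1 0.0 1.2
  endloop
 endfacet
 facet normal -0.075 -0.979 0.188
  outer loop
   vertex 3.7 0.1 2.7
   vertex 2.8 0.4 3.9
   vertex 1.0 0.5 3.7
  endloop
 endfacet
 facet normal -0.087 -0.984 0.157
  outer loop
   vertex 3.7 0.1 2.7
   vertex 1.0 0.5 3.7
   vertex 0.1 0.1 0.7
  endloop
 endfacet
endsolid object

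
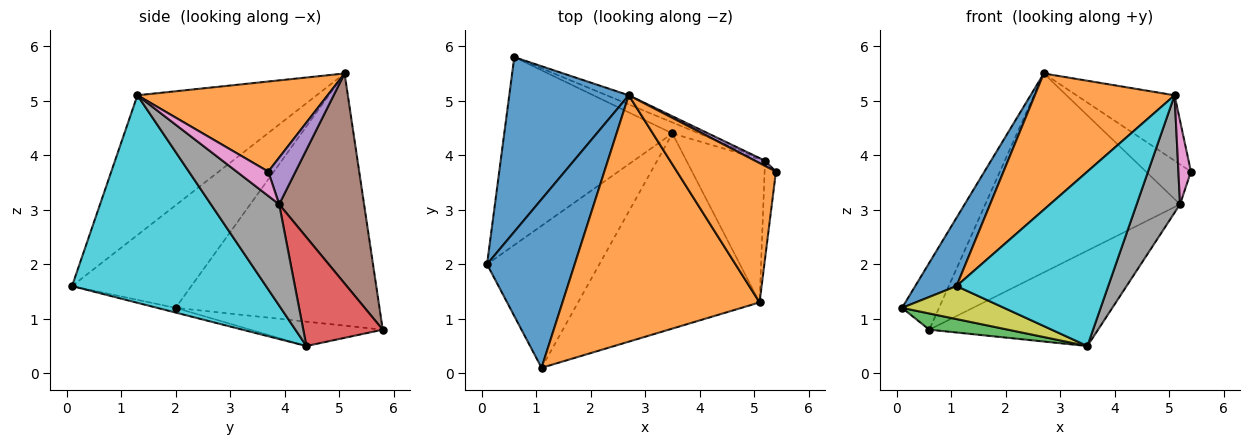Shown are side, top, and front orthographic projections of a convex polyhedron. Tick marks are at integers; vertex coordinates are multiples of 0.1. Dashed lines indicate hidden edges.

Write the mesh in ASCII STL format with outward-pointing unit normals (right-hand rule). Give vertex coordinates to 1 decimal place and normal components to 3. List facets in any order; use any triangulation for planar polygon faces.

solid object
 facet normal -0.892 0.162 0.423
  outer loop
   vertex 2.7 5.1 5.5
   vertex 0.6 5.8 0.8
   vertex 0.1 2.0 1.2
  endloop
 endfacet
 facet normal 0.636 0.328 0.699
  outer loop
   vertex 5.1 1.3 5.1
   vertex 5.4 3.7 3.7
   vertex 2.7 5.1 5.5
  endloop
 endfacet
 facet normal -0.143 -0.085 -0.986
  outer loop
   vertex 3.5 4.4 0.5
   vertex 0.1 2.0 1.2
   vertex 0.6 5.8 0.8
  endloop
 endfacet
 facet normal 0.424 0.900 -0.104
  outer loop
   vertex 5.2 3.9 3.1
   vertex 3.5 4.4 0.5
   vertex 0.6 5.8 0.8
  endloop
 endfacet
 facet normal 0.515 0.850 0.112
  outer loop
   vertex 5.2 3.9 3.1
   vertex 2.7 5.1 5.5
   vertex 5.4 3.7 3.7
  endloop
 endfacet
 facet normal 0.399 0.916 -0.042
  outer loop
   vertex 5.2 3.9 3.1
   vertex 0.6 5.8 0.8
   vertex 2.7 5.1 5.5
  endloop
 endfacet
 facet normal 0.853 -0.338 -0.397
  outer loop
   vertex 5.2 3.9 3.1
   vertex 5.4 3.7 3.7
   vertex 5.1 1.3 5.1
  endloop
 endfacet
 facet normal 0.706 -0.449 -0.548
  outer loop
   vertex 5.2 3.9 3.1
   vertex 5.1 1.3 5.1
   vertex 3.5 4.4 0.5
  endloop
 endfacet
 facet normal -0.041 -0.226 -0.973
  outer loop
   vertex 1.1 0.1 1.6
   vertex 0.1 2.0 1.2
   vertex 3.5 4.4 0.5
  endloop
 endfacet
 facet normal 0.649 -0.507 -0.567
  outer loop
   vertex 1.1 0.1 1.6
   vertex 3.5 4.4 0.5
   vertex 5.1 1.3 5.1
  endloop
 endfacet
 facet normal -0.735 -0.255 0.628
  outer loop
   vertex 1.1 0.1 1.6
   vertex 2.7 5.1 5.5
   vertex 0.1 2.0 1.2
  endloop
 endfacet
 facet normal -0.527 -0.411 0.744
  outer loop
   vertex 1.1 0.1 1.6
   vertex 5.1 1.3 5.1
   vertex 2.7 5.1 5.5
  endloop
 endfacet
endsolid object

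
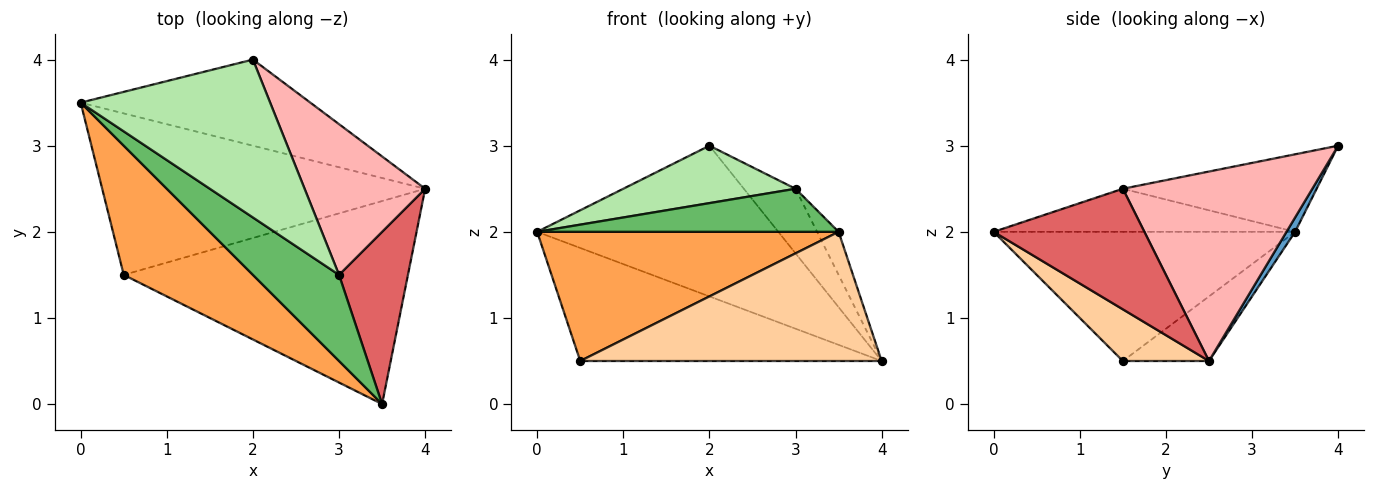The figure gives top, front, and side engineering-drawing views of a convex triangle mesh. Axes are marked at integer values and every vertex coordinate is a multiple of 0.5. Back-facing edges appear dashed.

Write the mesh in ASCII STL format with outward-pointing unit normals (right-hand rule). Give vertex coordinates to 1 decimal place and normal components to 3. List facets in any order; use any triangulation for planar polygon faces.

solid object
 facet normal 0.031 0.868 -0.496
  outer loop
   vertex 2.0 4.0 3.0
   vertex 4.0 2.5 0.5
   vertex 0.0 3.5 2.0
  endloop
 endfacet
 facet normal -0.162 0.566 -0.808
  outer loop
   vertex 0.5 1.5 0.5
   vertex 0.0 3.5 2.0
   vertex 4.0 2.5 0.5
  endloop
 endfacet
 facet normal -0.577 -0.577 0.577
  outer loop
   vertex 0.5 1.5 0.5
   vertex 3.5 0.0 2.0
   vertex 0.0 3.5 2.0
  endloop
 endfacet
 facet normal 0.152 -0.531 -0.834
  outer loop
   vertex 0.5 1.5 0.5
   vertex 4.0 2.5 0.5
   vertex 3.5 0.0 2.0
  endloop
 endfacet
 facet normal -0.408 -0.408 0.816
  outer loop
   vertex 3.0 1.5 2.5
   vertex 0.0 3.5 2.0
   vertex 3.5 0.0 2.0
  endloop
 endfacet
 facet normal -0.359 -0.319 0.877
  outer loop
   vertex 3.0 1.5 2.5
   vertex 2.0 4.0 3.0
   vertex 0.0 3.5 2.0
  endloop
 endfacet
 facet normal 0.862 0.123 0.492
  outer loop
   vertex 3.0 1.5 2.5
   vertex 3.5 0.0 2.0
   vertex 4.0 2.5 0.5
  endloop
 endfacet
 facet normal 0.822 0.224 0.523
  outer loop
   vertex 3.0 1.5 2.5
   vertex 4.0 2.5 0.5
   vertex 2.0 4.0 3.0
  endloop
 endfacet
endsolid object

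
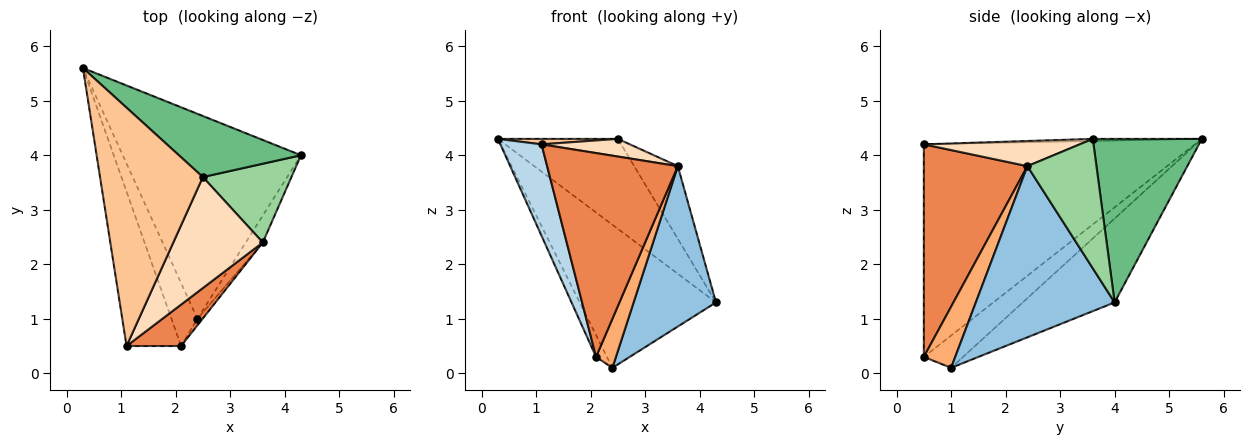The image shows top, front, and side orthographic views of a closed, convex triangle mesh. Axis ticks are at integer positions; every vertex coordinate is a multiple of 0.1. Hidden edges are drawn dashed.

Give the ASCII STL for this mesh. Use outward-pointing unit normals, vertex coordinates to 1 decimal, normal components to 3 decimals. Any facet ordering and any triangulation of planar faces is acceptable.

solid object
 facet normal -0.360 0.534 -0.765
  outer loop
   vertex 2.4 1.0 0.1
   vertex 0.3 5.6 4.3
   vertex 4.3 4.0 1.3
  endloop
 endfacet
 facet normal 0.857 -0.508 -0.086
  outer loop
   vertex 3.6 2.4 3.8
   vertex 2.4 1.0 0.1
   vertex 4.3 4.0 1.3
  endloop
 endfacet
 facet normal -0.958 -0.146 -0.246
  outer loop
   vertex 2.1 0.5 0.3
   vertex 1.1 0.5 4.2
   vertex 0.3 5.6 4.3
  endloop
 endfacet
 facet normal -0.761 0.212 -0.613
  outer loop
   vertex 2.1 0.5 0.3
   vertex 0.3 5.6 4.3
   vertex 2.4 1.0 0.1
  endloop
 endfacet
 facet normal 0.613 -0.774 0.157
  outer loop
   vertex 2.1 0.5 0.3
   vertex 3.6 2.4 3.8
   vertex 1.1 0.5 4.2
  endloop
 endfacet
 facet normal 0.842 -0.534 -0.071
  outer loop
   vertex 2.1 0.5 0.3
   vertex 2.4 1.0 0.1
   vertex 3.6 2.4 3.8
  endloop
 endfacet
 facet normal -0.021 -0.023 1.000
  outer loop
   vertex 2.5 3.6 4.3
   vertex 0.3 5.6 4.3
   vertex 1.1 0.5 4.2
  endloop
 endfacet
 facet normal 0.267 -0.151 0.952
  outer loop
   vertex 2.5 3.6 4.3
   vertex 1.1 0.5 4.2
   vertex 3.6 2.4 3.8
  endloop
 endfacet
 facet normal 0.601 0.661 0.449
  outer loop
   vertex 2.5 3.6 4.3
   vertex 4.3 4.0 1.3
   vertex 0.3 5.6 4.3
  endloop
 endfacet
 facet normal 0.732 0.462 0.501
  outer loop
   vertex 2.5 3.6 4.3
   vertex 3.6 2.4 3.8
   vertex 4.3 4.0 1.3
  endloop
 endfacet
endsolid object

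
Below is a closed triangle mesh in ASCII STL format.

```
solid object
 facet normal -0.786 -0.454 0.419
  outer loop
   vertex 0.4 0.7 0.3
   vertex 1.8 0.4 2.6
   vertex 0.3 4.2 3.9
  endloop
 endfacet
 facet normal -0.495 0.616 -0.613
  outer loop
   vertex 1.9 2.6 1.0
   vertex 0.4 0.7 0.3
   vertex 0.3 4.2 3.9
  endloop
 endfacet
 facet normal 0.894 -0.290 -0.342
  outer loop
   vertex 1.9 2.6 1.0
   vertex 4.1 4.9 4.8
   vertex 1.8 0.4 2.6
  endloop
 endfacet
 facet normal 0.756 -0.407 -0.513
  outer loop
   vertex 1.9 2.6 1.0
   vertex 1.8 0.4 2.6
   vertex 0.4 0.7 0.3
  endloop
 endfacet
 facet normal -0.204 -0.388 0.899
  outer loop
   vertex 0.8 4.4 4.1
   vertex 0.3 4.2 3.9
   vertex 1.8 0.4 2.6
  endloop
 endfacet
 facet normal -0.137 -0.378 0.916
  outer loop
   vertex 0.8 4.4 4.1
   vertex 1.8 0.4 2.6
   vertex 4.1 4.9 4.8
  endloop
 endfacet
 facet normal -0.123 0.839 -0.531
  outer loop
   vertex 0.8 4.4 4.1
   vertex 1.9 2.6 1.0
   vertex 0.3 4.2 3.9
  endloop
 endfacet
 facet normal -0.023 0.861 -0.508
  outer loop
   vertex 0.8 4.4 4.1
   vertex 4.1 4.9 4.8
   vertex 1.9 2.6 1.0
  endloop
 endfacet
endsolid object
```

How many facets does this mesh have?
8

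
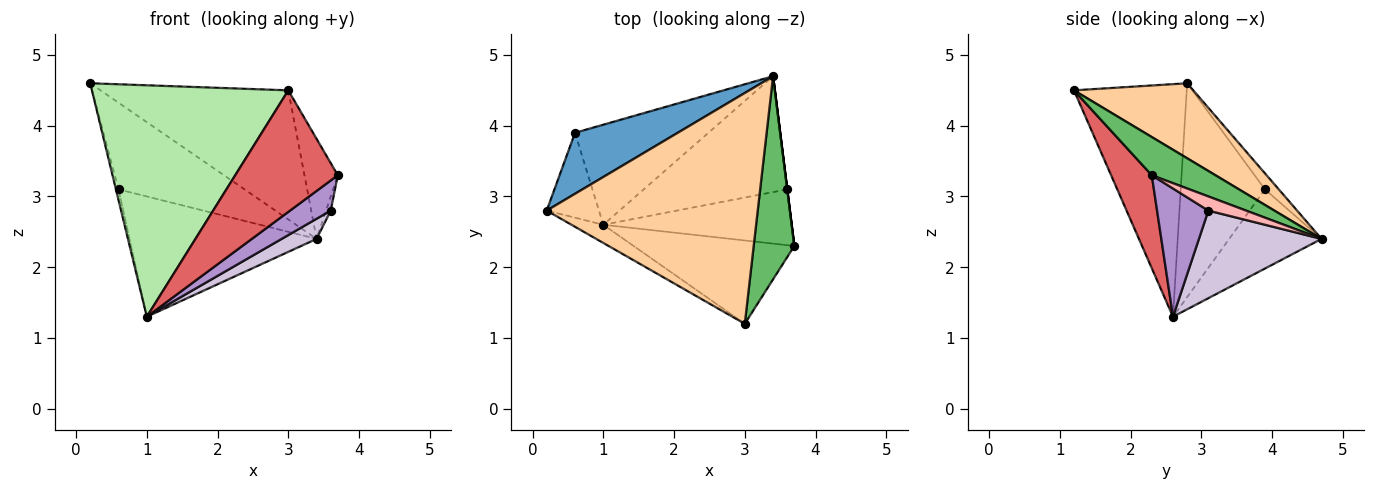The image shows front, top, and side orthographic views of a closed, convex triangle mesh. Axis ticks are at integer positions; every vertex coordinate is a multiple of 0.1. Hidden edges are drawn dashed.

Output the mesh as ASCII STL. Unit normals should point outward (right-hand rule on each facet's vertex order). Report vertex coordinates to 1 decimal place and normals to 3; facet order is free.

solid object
 facet normal -0.089 0.814 0.573
  outer loop
   vertex 0.6 3.9 3.1
   vertex 0.2 2.8 4.6
   vertex 3.4 4.7 2.4
  endloop
 endfacet
 facet normal -0.971 0.030 -0.237
  outer loop
   vertex 0.6 3.9 3.1
   vertex 1.0 2.6 1.3
   vertex 0.2 2.8 4.6
  endloop
 endfacet
 facet normal -0.355 0.719 -0.598
  outer loop
   vertex 0.6 3.9 3.1
   vertex 3.4 4.7 2.4
   vertex 1.0 2.6 1.3
  endloop
 endfacet
 facet normal 0.296 0.466 0.834
  outer loop
   vertex 3.0 1.2 4.5
   vertex 3.4 4.7 2.4
   vertex 0.2 2.8 4.6
  endloop
 endfacet
 facet normal 0.645 0.338 0.686
  outer loop
   vertex 3.0 1.2 4.5
   vertex 3.7 2.3 3.3
   vertex 3.4 4.7 2.4
  endloop
 endfacet
 facet normal -0.497 -0.865 -0.068
  outer loop
   vertex 3.0 1.2 4.5
   vertex 0.2 2.8 4.6
   vertex 1.0 2.6 1.3
  endloop
 endfacet
 facet normal 0.311 -0.784 -0.537
  outer loop
   vertex 3.0 1.2 4.5
   vertex 1.0 2.6 1.3
   vertex 3.7 2.3 3.3
  endloop
 endfacet
 facet normal 0.992 0.124 0.000
  outer loop
   vertex 3.6 3.1 2.8
   vertex 3.4 4.7 2.4
   vertex 3.7 2.3 3.3
  endloop
 endfacet
 facet normal 0.514 -0.408 -0.755
  outer loop
   vertex 3.6 3.1 2.8
   vertex 3.7 2.3 3.3
   vertex 1.0 2.6 1.3
  endloop
 endfacet
 facet normal 0.515 -0.147 -0.844
  outer loop
   vertex 3.6 3.1 2.8
   vertex 1.0 2.6 1.3
   vertex 3.4 4.7 2.4
  endloop
 endfacet
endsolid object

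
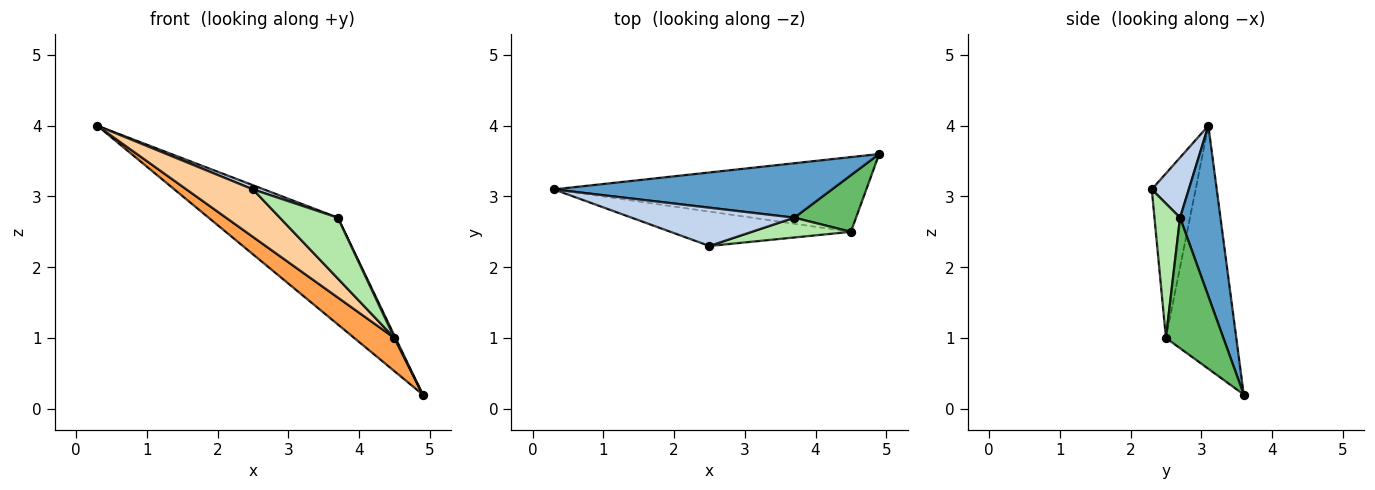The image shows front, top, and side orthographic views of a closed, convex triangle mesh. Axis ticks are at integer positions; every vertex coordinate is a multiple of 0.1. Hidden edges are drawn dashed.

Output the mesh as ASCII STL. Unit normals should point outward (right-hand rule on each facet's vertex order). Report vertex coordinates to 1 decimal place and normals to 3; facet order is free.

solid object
 facet normal 0.268 0.858 0.438
  outer loop
   vertex 3.7 2.7 2.7
   vertex 4.9 3.6 0.2
   vertex 0.3 3.1 4.0
  endloop
 endfacet
 facet normal 0.345 -0.101 0.933
  outer loop
   vertex 3.7 2.7 2.7
   vertex 0.3 3.1 4.0
   vertex 2.5 2.3 3.1
  endloop
 endfacet
 facet normal -0.579 -0.331 -0.745
  outer loop
   vertex 4.5 2.5 1.0
   vertex 0.3 3.1 4.0
   vertex 4.9 3.6 0.2
  endloop
 endfacet
 facet normal -0.471 -0.715 -0.517
  outer loop
   vertex 4.5 2.5 1.0
   vertex 2.5 2.3 3.1
   vertex 0.3 3.1 4.0
  endloop
 endfacet
 facet normal 0.904 -0.018 0.427
  outer loop
   vertex 4.5 2.5 1.0
   vertex 4.9 3.6 0.2
   vertex 3.7 2.7 2.7
  endloop
 endfacet
 facet normal 0.387 -0.877 0.285
  outer loop
   vertex 4.5 2.5 1.0
   vertex 3.7 2.7 2.7
   vertex 2.5 2.3 3.1
  endloop
 endfacet
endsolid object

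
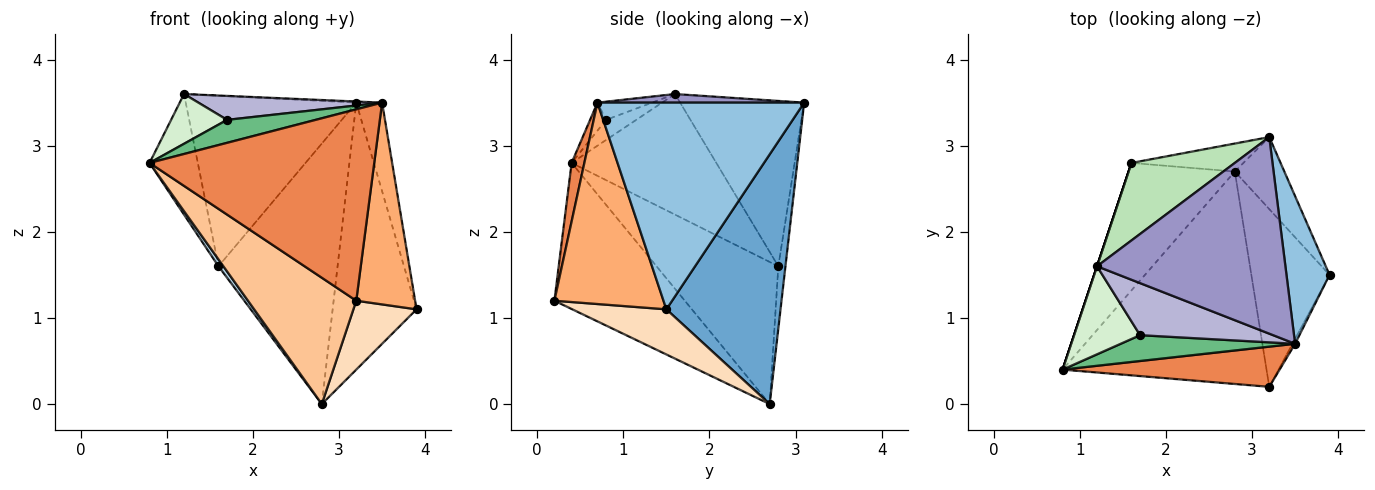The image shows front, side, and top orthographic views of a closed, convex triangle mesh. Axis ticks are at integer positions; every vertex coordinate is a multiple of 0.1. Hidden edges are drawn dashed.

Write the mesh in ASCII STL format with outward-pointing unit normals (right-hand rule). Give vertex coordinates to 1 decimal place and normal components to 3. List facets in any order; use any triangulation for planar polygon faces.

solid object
 facet normal 0.796 0.585 -0.158
  outer loop
   vertex 2.8 2.7 0.0
   vertex 3.2 3.1 3.5
   vertex 3.9 1.5 1.1
  endloop
 endfacet
 facet normal 0.972 0.121 0.202
  outer loop
   vertex 3.5 0.7 3.5
   vertex 3.9 1.5 1.1
   vertex 3.2 3.1 3.5
  endloop
 endfacet
 facet normal -0.801 -0.032 -0.598
  outer loop
   vertex 1.6 2.8 1.6
   vertex 2.8 2.7 0.0
   vertex 0.8 0.4 2.8
  endloop
 endfacet
 facet normal -0.059 0.993 -0.107
  outer loop
   vertex 1.6 2.8 1.6
   vertex 3.2 3.1 3.5
   vertex 2.8 2.7 0.0
  endloop
 endfacet
 facet normal 0.055 -0.977 0.205
  outer loop
   vertex 3.2 0.2 1.2
   vertex 3.5 0.7 3.5
   vertex 0.8 0.4 2.8
  endloop
 endfacet
 facet normal 0.880 -0.475 -0.012
  outer loop
   vertex 3.2 0.2 1.2
   vertex 3.9 1.5 1.1
   vertex 3.5 0.7 3.5
  endloop
 endfacet
 facet normal -0.524 -0.435 -0.732
  outer loop
   vertex 3.2 0.2 1.2
   vertex 0.8 0.4 2.8
   vertex 2.8 2.7 0.0
  endloop
 endfacet
 facet normal 0.474 -0.318 -0.821
  outer loop
   vertex 3.2 0.2 1.2
   vertex 2.8 2.7 0.0
   vertex 3.9 1.5 1.1
  endloop
 endfacet
 facet normal -0.119 -0.660 0.742
  outer loop
   vertex 1.7 0.8 3.3
   vertex 0.8 0.4 2.8
   vertex 3.5 0.7 3.5
  endloop
 endfacet
 facet normal -0.949 0.316 0.000
  outer loop
   vertex 1.2 1.6 3.6
   vertex 1.6 2.8 1.6
   vertex 0.8 0.4 2.8
  endloop
 endfacet
 facet normal -0.552 0.759 0.345
  outer loop
   vertex 1.2 1.6 3.6
   vertex 3.2 3.1 3.5
   vertex 1.6 2.8 1.6
  endloop
 endfacet
 facet normal -0.256 -0.476 0.842
  outer loop
   vertex 1.2 1.6 3.6
   vertex 0.8 0.4 2.8
   vertex 1.7 0.8 3.3
  endloop
 endfacet
 facet normal 0.046 0.006 0.999
  outer loop
   vertex 1.2 1.6 3.6
   vertex 3.5 0.7 3.5
   vertex 3.2 3.1 3.5
  endloop
 endfacet
 facet normal -0.123 -0.415 0.901
  outer loop
   vertex 1.2 1.6 3.6
   vertex 1.7 0.8 3.3
   vertex 3.5 0.7 3.5
  endloop
 endfacet
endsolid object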